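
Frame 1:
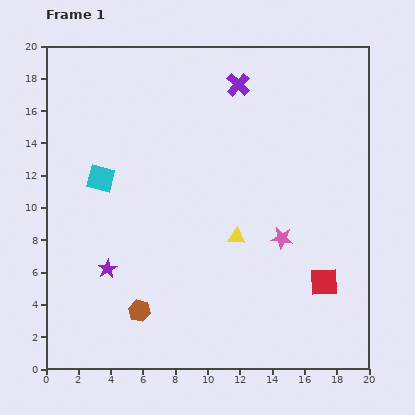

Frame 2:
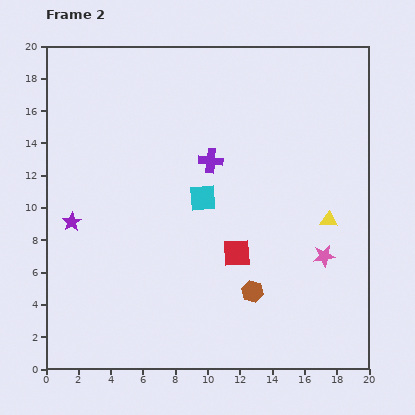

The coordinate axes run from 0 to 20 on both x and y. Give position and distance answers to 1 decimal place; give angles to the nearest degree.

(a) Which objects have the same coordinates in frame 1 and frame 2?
none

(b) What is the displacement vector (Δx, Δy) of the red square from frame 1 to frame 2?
(-5.4, 1.8)

The red square was at (17.2, 5.4) in frame 1 and (11.8, 7.2) in frame 2.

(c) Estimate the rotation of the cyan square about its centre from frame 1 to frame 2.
19° counter-clockwise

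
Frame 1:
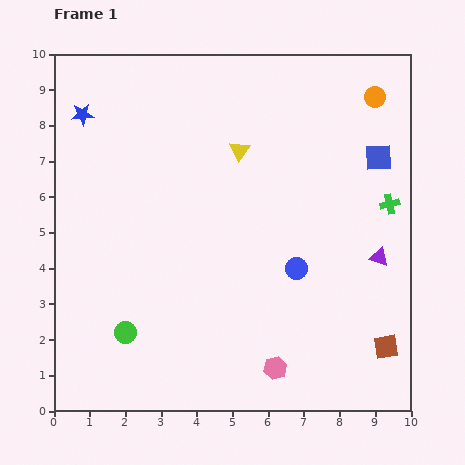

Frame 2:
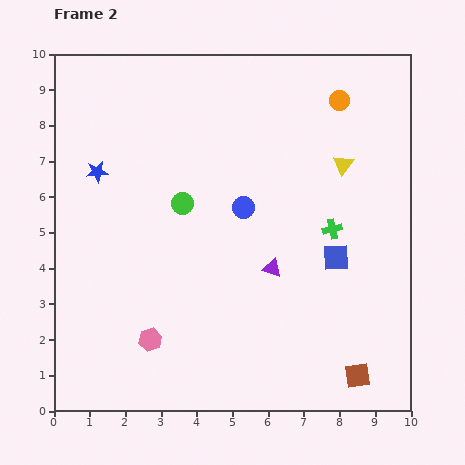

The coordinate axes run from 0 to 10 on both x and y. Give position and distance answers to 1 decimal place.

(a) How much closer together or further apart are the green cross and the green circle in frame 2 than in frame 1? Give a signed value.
-3.9

Distance in frame 1: 8.2. Distance in frame 2: 4.3.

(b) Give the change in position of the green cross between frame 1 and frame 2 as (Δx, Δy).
(-1.6, -0.7)

The green cross was at (9.4, 5.8) in frame 1 and (7.8, 5.1) in frame 2.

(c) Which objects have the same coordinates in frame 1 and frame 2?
none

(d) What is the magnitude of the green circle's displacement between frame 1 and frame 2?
3.9

The green circle moved from (2.0, 2.2) to (3.6, 5.8), a distance of √(1.6² + 3.6²) ≈ 3.9.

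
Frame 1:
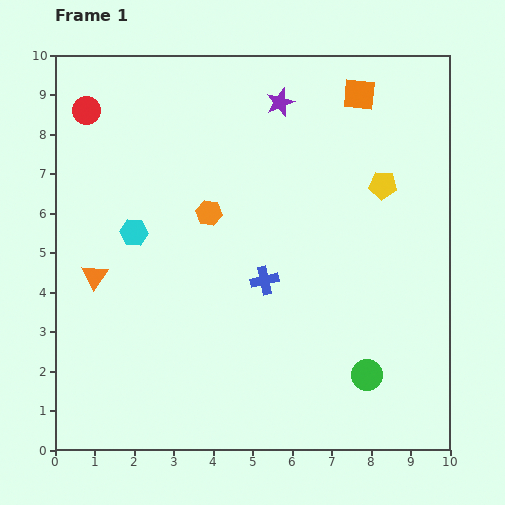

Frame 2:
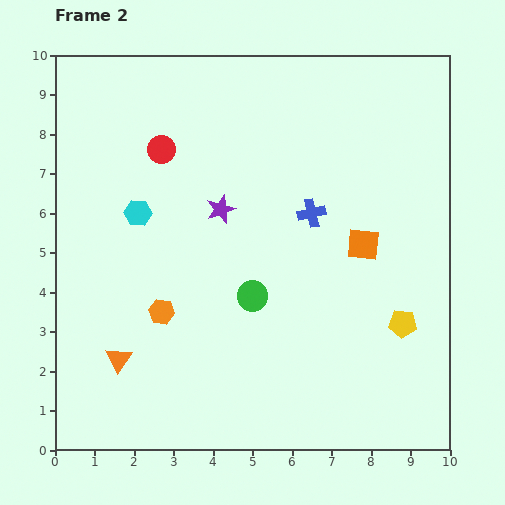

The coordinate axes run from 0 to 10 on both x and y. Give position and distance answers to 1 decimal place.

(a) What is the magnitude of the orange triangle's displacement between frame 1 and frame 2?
2.2

The orange triangle moved from (1.0, 4.4) to (1.6, 2.3), a distance of √(0.6² + 2.1²) ≈ 2.2.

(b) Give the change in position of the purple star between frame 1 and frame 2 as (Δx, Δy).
(-1.5, -2.7)

The purple star was at (5.7, 8.8) in frame 1 and (4.2, 6.1) in frame 2.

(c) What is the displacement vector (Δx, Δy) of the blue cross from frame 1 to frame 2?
(1.2, 1.7)

The blue cross was at (5.3, 4.3) in frame 1 and (6.5, 6.0) in frame 2.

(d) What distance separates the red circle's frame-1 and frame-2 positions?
2.1

The red circle moved from (0.8, 8.6) to (2.7, 7.6), a distance of √(1.9² + 1.0²) ≈ 2.1.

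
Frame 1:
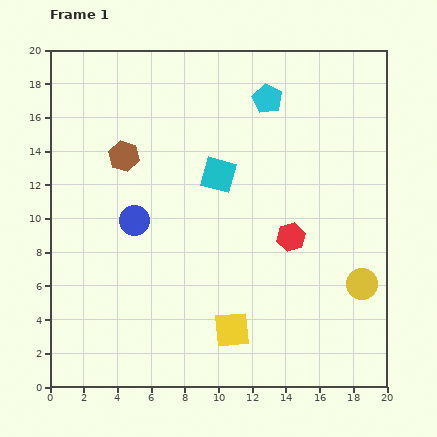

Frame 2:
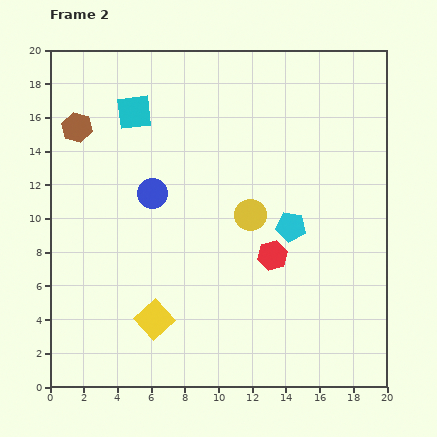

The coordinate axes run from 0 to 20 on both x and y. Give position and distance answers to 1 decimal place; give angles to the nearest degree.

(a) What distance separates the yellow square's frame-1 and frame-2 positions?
4.6

The yellow square moved from (10.8, 3.4) to (6.2, 4.0), a distance of √(4.6² + 0.6²) ≈ 4.6.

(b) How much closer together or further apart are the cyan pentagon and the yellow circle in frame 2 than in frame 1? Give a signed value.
-9.8

Distance in frame 1: 12.3. Distance in frame 2: 2.5.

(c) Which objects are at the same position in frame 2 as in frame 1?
none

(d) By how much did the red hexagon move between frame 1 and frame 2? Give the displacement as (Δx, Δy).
(-1.1, -1.1)

The red hexagon was at (14.3, 8.9) in frame 1 and (13.2, 7.8) in frame 2.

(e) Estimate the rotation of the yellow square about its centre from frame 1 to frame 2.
36° counter-clockwise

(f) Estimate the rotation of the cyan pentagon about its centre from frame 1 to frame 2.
20° counter-clockwise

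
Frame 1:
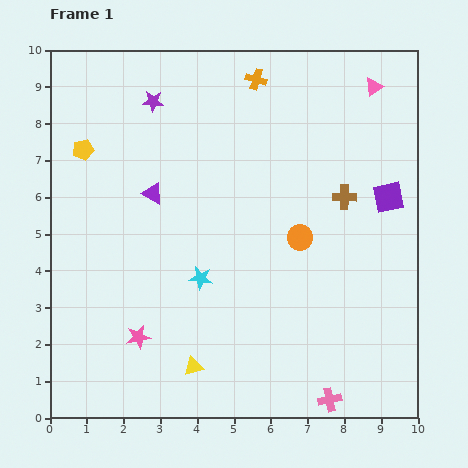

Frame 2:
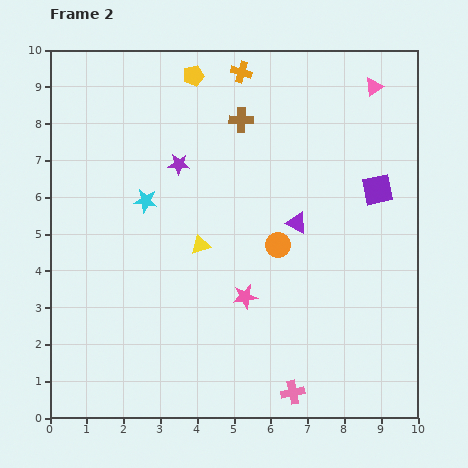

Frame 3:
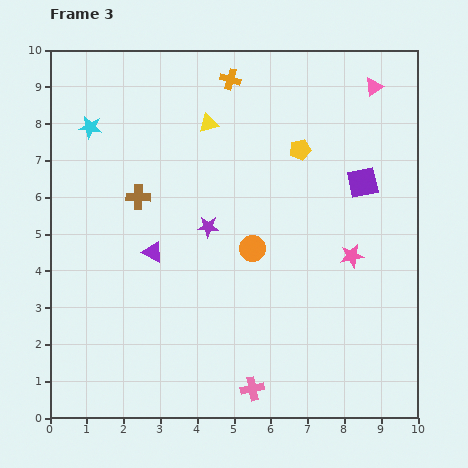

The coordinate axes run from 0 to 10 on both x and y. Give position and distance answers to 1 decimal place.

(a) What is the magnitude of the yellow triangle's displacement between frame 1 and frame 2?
3.3

The yellow triangle moved from (3.9, 1.4) to (4.1, 4.7), a distance of √(0.2² + 3.3²) ≈ 3.3.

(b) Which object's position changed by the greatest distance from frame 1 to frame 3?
the yellow triangle

(moved 6.6; next 6.2)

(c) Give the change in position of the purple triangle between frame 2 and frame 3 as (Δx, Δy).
(-3.9, -0.8)

The purple triangle was at (6.7, 5.3) in frame 2 and (2.8, 4.5) in frame 3.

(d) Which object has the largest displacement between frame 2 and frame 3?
the purple triangle

(moved 4.0; next 3.5)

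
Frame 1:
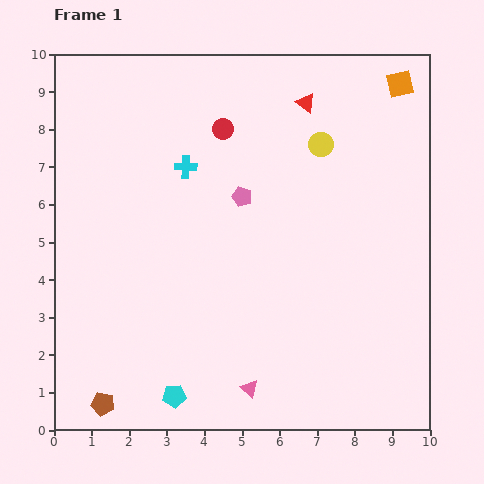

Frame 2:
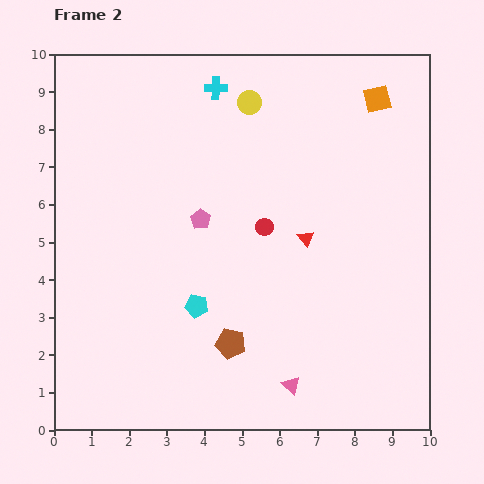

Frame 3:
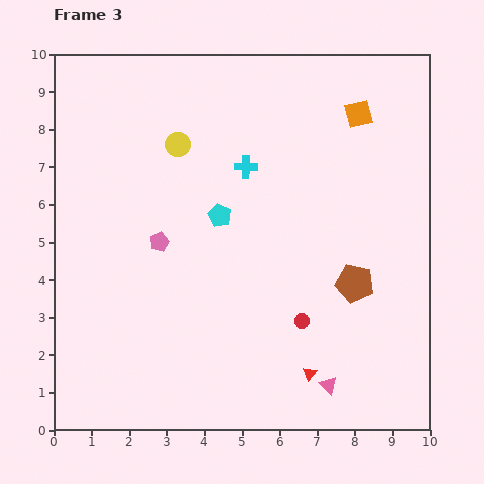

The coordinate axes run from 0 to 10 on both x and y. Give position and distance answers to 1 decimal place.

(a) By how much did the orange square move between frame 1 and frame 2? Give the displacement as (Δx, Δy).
(-0.6, -0.4)

The orange square was at (9.2, 9.2) in frame 1 and (8.6, 8.8) in frame 2.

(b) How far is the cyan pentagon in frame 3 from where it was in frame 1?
4.9

The cyan pentagon moved from (3.2, 0.9) to (4.4, 5.7), a distance of √(1.2² + 4.8²) ≈ 4.9.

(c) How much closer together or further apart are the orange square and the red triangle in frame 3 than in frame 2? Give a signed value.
+2.8

Distance in frame 2: 4.2. Distance in frame 3: 7.0.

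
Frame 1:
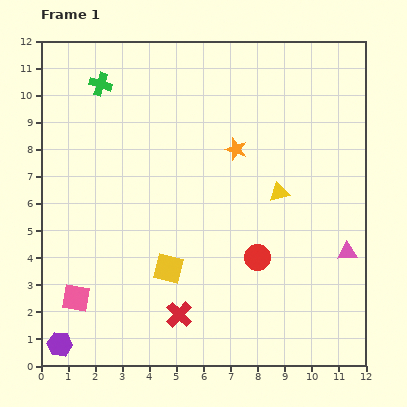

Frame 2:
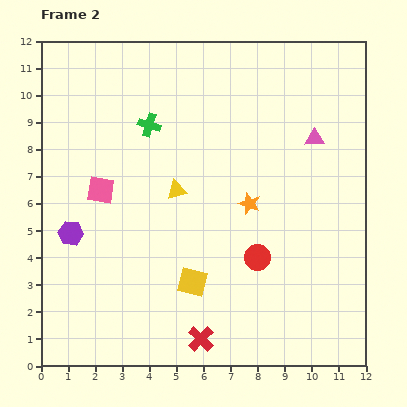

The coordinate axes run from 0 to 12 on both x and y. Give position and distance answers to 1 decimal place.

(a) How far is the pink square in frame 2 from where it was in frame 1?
4.1

The pink square moved from (1.3, 2.5) to (2.2, 6.5), a distance of √(0.9² + 4.0²) ≈ 4.1.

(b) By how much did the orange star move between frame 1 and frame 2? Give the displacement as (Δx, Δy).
(0.5, -2.0)

The orange star was at (7.2, 8.0) in frame 1 and (7.7, 6.0) in frame 2.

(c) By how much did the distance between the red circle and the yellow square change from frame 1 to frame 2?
-0.7

Distance in frame 1: 3.3. Distance in frame 2: 2.6.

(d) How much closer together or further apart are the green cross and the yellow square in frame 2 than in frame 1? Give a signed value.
-1.2

Distance in frame 1: 7.2. Distance in frame 2: 6.0.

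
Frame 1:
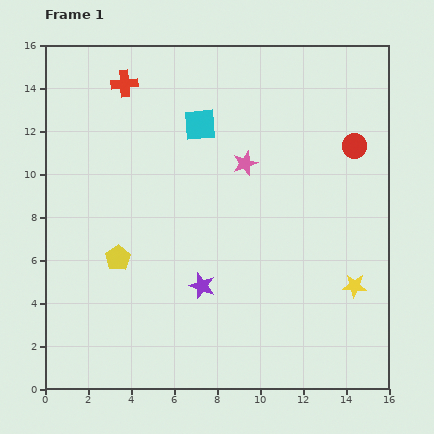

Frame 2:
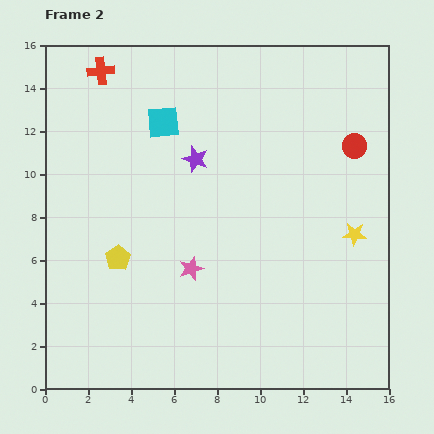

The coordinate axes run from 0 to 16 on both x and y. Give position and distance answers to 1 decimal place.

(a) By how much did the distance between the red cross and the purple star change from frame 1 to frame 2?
-4.1

Distance in frame 1: 10.1. Distance in frame 2: 6.0.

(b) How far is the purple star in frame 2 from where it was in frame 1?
5.9

The purple star moved from (7.3, 4.8) to (7.0, 10.7), a distance of √(0.3² + 5.9²) ≈ 5.9.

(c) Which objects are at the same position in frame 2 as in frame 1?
the red circle, the yellow pentagon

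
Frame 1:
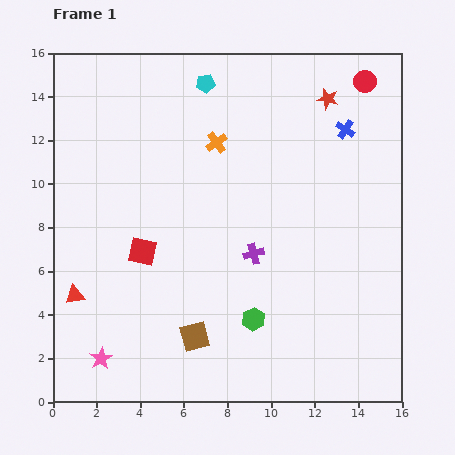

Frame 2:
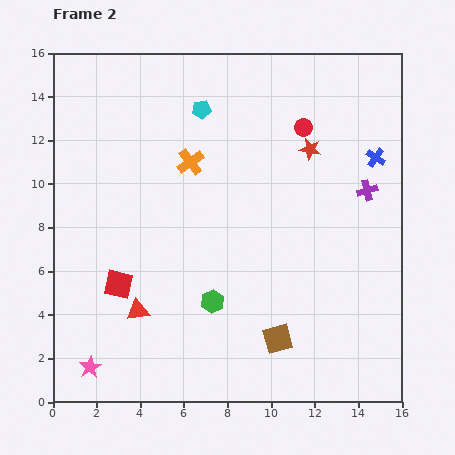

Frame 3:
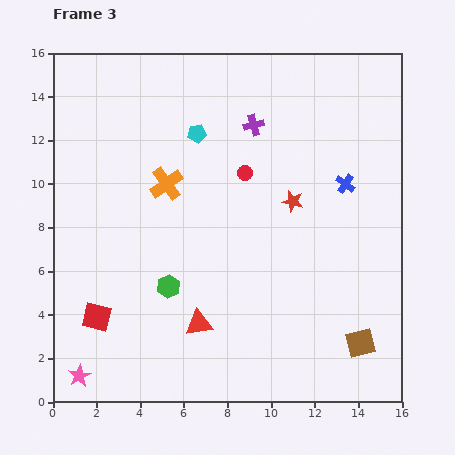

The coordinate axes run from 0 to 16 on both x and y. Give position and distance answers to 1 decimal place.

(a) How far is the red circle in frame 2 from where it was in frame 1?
3.5

The red circle moved from (14.3, 14.7) to (11.5, 12.6), a distance of √(2.8² + 2.1²) ≈ 3.5.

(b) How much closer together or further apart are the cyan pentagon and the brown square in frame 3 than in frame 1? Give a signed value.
+0.6

Distance in frame 1: 11.6. Distance in frame 3: 12.2.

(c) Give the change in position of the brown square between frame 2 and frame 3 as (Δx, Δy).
(3.8, -0.2)

The brown square was at (10.3, 2.9) in frame 2 and (14.1, 2.7) in frame 3.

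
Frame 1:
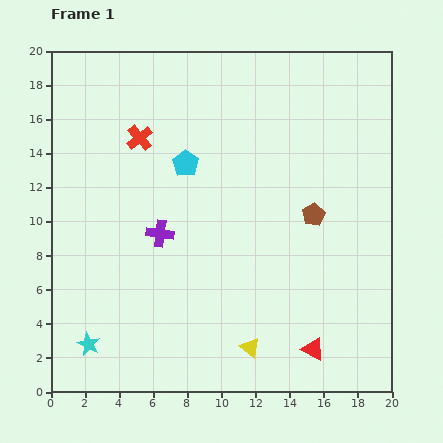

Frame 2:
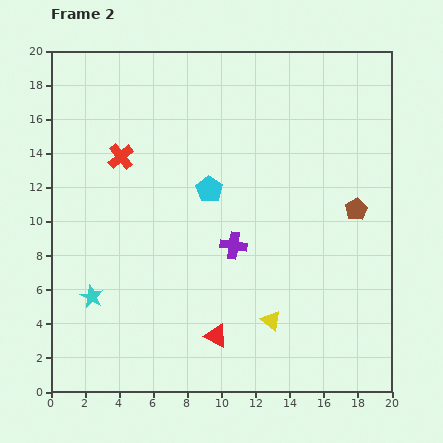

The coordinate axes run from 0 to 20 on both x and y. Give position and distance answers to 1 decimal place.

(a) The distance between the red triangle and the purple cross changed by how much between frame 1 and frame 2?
-5.9

Distance in frame 1: 11.3. Distance in frame 2: 5.4.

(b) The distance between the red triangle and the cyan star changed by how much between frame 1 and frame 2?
-5.5

Distance in frame 1: 13.2. Distance in frame 2: 7.7.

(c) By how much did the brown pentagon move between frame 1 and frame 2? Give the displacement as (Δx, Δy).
(2.5, 0.3)

The brown pentagon was at (15.4, 10.4) in frame 1 and (17.9, 10.7) in frame 2.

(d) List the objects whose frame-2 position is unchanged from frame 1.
none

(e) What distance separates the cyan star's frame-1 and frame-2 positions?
2.8

The cyan star moved from (2.2, 2.8) to (2.4, 5.6), a distance of √(0.2² + 2.8²) ≈ 2.8.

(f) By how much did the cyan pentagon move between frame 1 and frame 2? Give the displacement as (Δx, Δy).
(1.4, -1.5)

The cyan pentagon was at (7.9, 13.4) in frame 1 and (9.3, 11.9) in frame 2.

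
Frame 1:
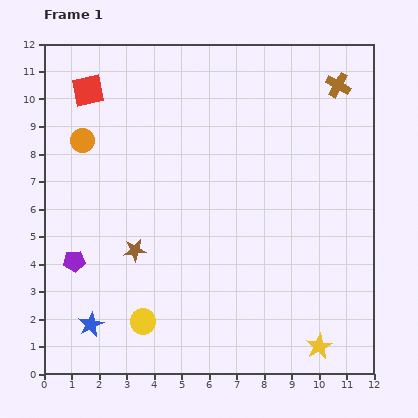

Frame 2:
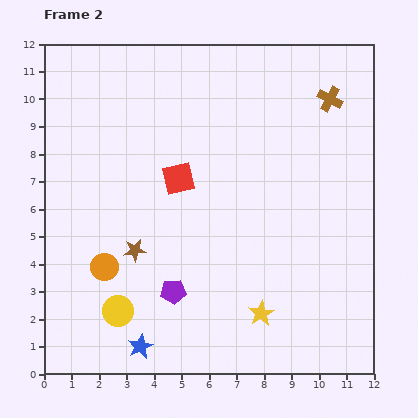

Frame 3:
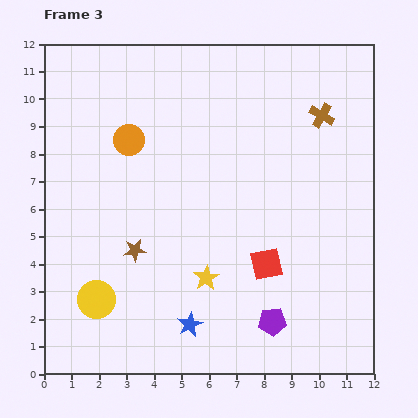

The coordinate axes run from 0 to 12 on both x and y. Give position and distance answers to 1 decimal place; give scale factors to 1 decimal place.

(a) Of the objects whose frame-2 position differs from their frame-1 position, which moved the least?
the brown cross

(moved 0.6)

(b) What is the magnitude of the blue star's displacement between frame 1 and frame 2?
2.0

The blue star moved from (1.7, 1.8) to (3.5, 1.0), a distance of √(1.8² + 0.8²) ≈ 2.0.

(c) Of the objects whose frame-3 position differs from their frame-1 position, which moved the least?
the brown cross

(moved 1.3)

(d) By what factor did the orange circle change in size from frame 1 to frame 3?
1.3×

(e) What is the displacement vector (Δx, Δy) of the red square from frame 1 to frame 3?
(6.5, -6.3)

The red square was at (1.6, 10.3) in frame 1 and (8.1, 4.0) in frame 3.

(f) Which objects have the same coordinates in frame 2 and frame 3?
the brown star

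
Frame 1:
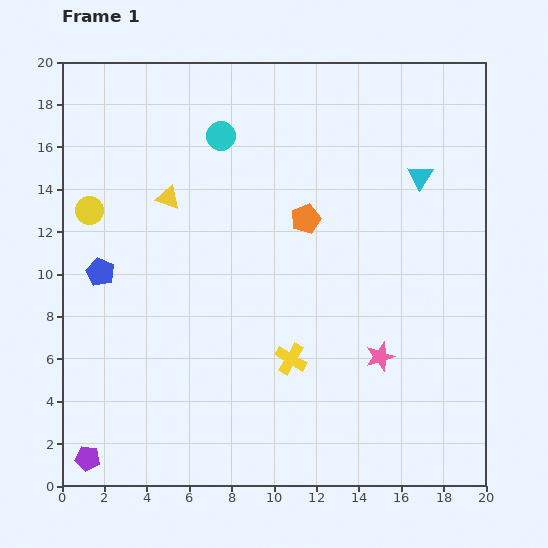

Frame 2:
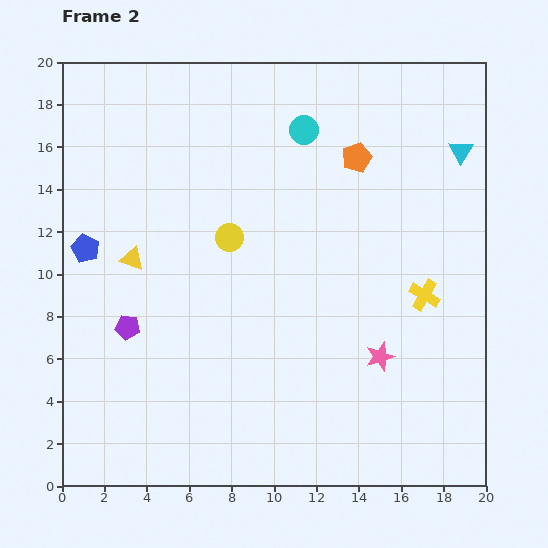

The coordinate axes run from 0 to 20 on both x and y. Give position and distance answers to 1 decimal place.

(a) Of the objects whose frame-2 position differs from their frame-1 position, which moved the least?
the blue pentagon

(moved 1.3)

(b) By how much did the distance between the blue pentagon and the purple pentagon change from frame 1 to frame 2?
-4.6

Distance in frame 1: 8.8. Distance in frame 2: 4.2.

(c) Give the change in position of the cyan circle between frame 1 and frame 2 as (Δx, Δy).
(3.9, 0.3)

The cyan circle was at (7.5, 16.5) in frame 1 and (11.4, 16.8) in frame 2.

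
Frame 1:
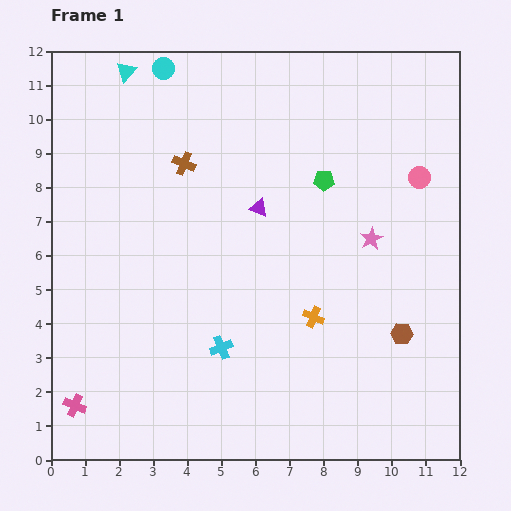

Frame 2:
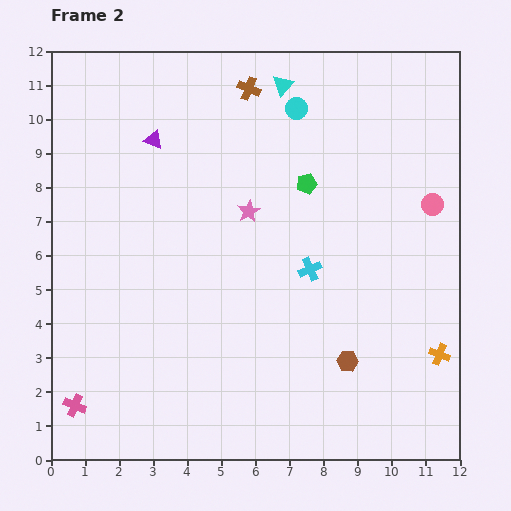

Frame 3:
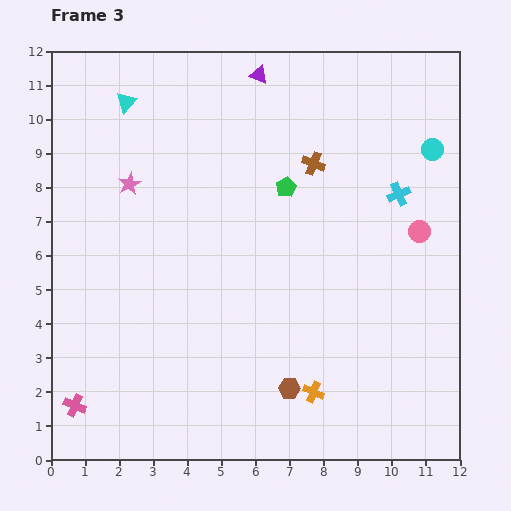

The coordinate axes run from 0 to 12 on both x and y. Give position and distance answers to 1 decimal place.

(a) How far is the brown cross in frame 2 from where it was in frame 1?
2.9

The brown cross moved from (3.9, 8.7) to (5.8, 10.9), a distance of √(1.9² + 2.2²) ≈ 2.9.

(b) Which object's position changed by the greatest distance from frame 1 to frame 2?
the cyan triangle

(moved 4.6; next 4.1)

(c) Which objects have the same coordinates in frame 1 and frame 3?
the pink cross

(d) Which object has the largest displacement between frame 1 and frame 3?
the cyan circle

(moved 8.3; next 7.3)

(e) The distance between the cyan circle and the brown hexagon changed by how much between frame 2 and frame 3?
+0.6

Distance in frame 2: 7.6. Distance in frame 3: 8.2.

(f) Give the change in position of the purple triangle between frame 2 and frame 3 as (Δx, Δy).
(3.1, 1.9)

The purple triangle was at (3.0, 9.4) in frame 2 and (6.1, 11.3) in frame 3.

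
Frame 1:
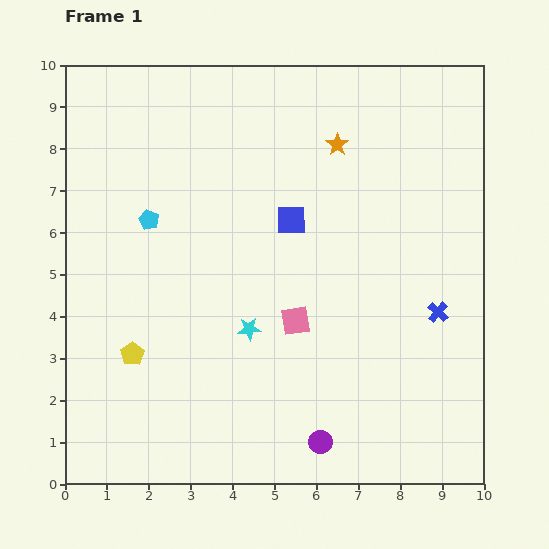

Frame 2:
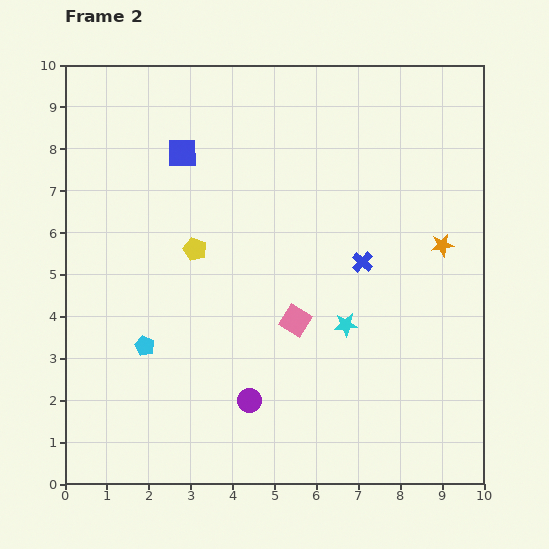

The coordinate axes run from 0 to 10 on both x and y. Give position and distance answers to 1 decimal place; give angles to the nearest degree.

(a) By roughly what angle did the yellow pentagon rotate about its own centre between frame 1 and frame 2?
16° counter-clockwise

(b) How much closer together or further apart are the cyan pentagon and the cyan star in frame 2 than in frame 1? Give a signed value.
+1.3

Distance in frame 1: 3.5. Distance in frame 2: 4.8.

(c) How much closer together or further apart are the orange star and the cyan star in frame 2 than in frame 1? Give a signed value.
-1.9

Distance in frame 1: 4.9. Distance in frame 2: 3.0.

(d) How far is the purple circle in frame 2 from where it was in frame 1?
2.0

The purple circle moved from (6.1, 1.0) to (4.4, 2.0), a distance of √(1.7² + 1.0²) ≈ 2.0.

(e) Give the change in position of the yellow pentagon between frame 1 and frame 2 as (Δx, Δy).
(1.5, 2.5)

The yellow pentagon was at (1.6, 3.1) in frame 1 and (3.1, 5.6) in frame 2.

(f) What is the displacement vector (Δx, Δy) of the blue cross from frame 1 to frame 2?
(-1.8, 1.2)

The blue cross was at (8.9, 4.1) in frame 1 and (7.1, 5.3) in frame 2.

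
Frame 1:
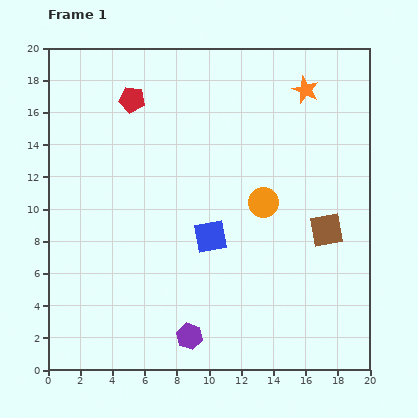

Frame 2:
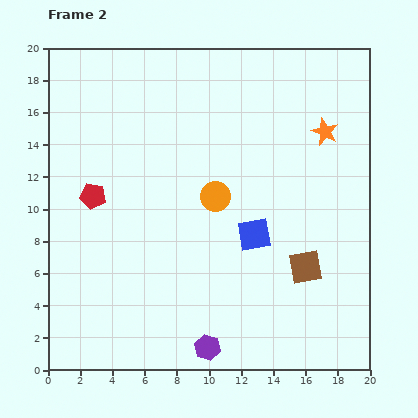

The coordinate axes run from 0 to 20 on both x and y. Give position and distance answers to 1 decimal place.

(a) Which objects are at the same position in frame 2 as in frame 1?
none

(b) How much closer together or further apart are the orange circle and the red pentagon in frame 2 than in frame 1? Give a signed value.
-2.8

Distance in frame 1: 10.4. Distance in frame 2: 7.6.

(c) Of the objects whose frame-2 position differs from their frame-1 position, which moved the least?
the purple hexagon

(moved 1.3)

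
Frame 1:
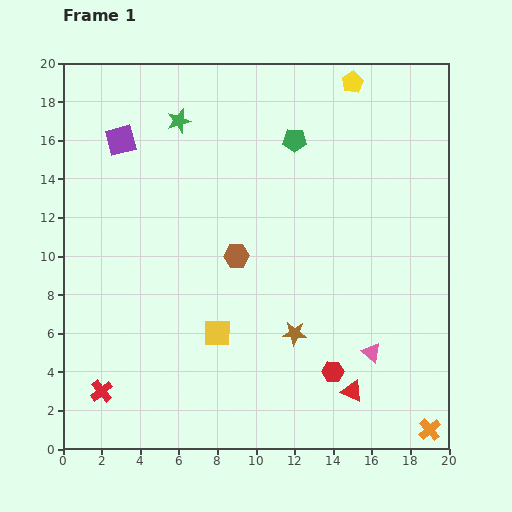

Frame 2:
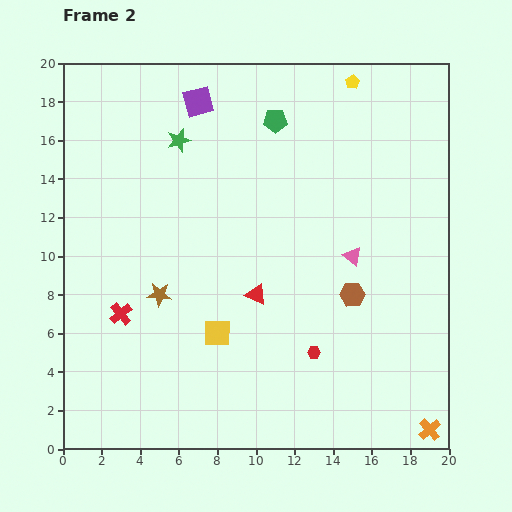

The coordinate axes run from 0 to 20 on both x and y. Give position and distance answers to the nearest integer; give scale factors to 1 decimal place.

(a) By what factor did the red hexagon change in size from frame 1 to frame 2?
0.6×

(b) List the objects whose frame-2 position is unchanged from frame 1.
the yellow square, the yellow pentagon, the orange cross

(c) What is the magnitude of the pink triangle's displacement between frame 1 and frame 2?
5

The pink triangle moved from (16, 5) to (15, 10), a distance of √(1² + 5²) ≈ 5.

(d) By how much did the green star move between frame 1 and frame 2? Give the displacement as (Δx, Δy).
(0, -1)

The green star was at (6, 17) in frame 1 and (6, 16) in frame 2.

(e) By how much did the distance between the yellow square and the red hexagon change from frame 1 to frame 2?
-1

Distance in frame 1: 6. Distance in frame 2: 5.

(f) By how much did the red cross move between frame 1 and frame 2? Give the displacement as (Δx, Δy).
(1, 4)

The red cross was at (2, 3) in frame 1 and (3, 7) in frame 2.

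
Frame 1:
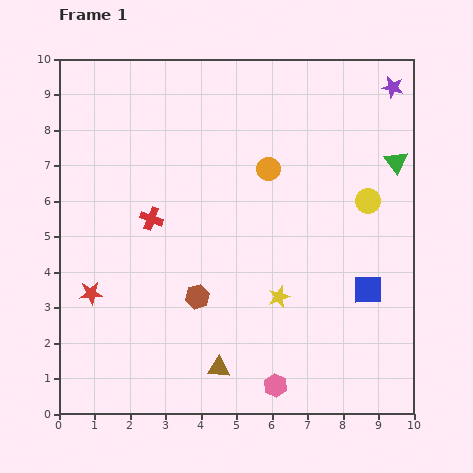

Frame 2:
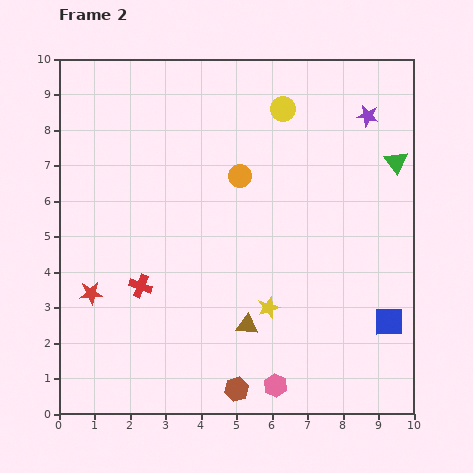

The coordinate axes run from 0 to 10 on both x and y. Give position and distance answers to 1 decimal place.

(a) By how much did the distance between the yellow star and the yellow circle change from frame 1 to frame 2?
+1.9

Distance in frame 1: 3.7. Distance in frame 2: 5.6.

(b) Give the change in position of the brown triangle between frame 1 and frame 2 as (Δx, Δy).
(0.8, 1.2)

The brown triangle was at (4.5, 1.3) in frame 1 and (5.3, 2.5) in frame 2.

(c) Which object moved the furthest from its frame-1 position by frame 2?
the yellow circle

(moved 3.5; next 2.8)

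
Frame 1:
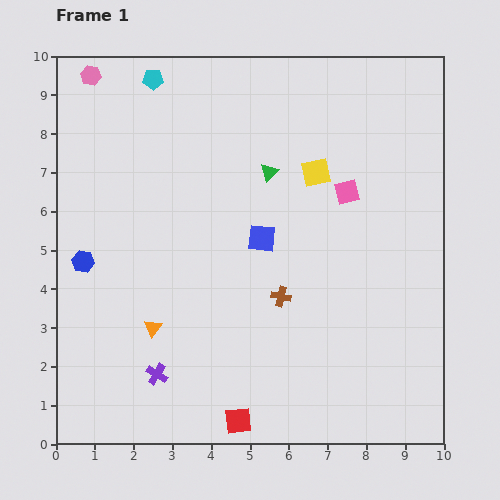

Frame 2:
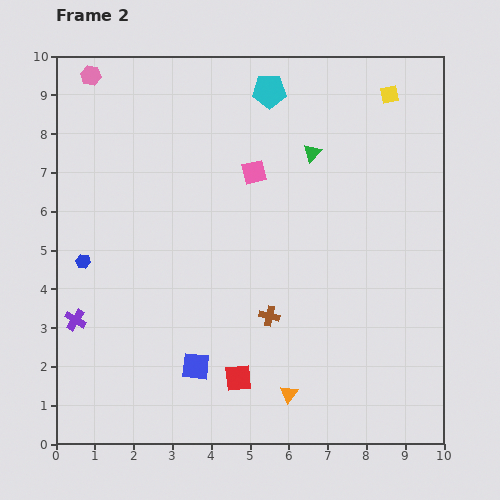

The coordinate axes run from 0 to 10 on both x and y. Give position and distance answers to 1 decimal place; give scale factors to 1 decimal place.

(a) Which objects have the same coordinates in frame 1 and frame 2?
the blue hexagon, the pink hexagon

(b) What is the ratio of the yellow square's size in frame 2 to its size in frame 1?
0.6×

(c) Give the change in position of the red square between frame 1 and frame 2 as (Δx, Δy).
(0.0, 1.1)

The red square was at (4.7, 0.6) in frame 1 and (4.7, 1.7) in frame 2.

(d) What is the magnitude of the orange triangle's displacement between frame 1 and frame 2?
3.9

The orange triangle moved from (2.5, 3.0) to (6.0, 1.3), a distance of √(3.5² + 1.7²) ≈ 3.9.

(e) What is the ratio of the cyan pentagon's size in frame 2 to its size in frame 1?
1.6×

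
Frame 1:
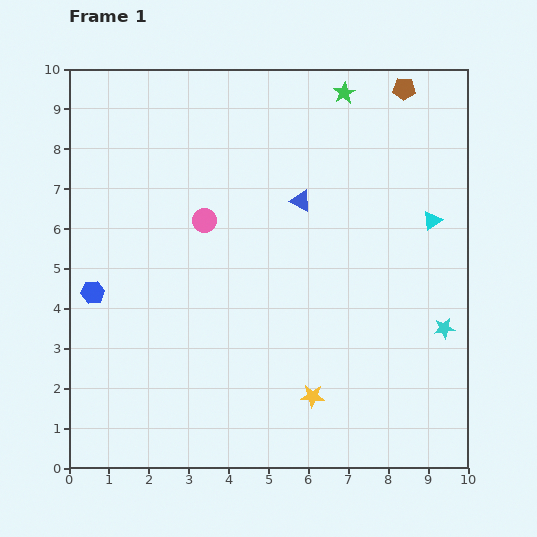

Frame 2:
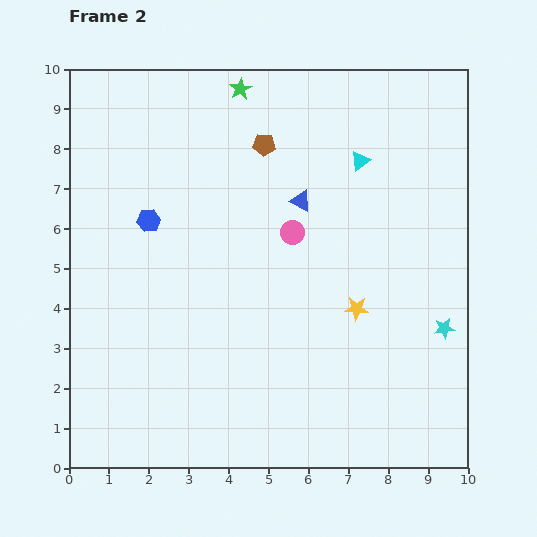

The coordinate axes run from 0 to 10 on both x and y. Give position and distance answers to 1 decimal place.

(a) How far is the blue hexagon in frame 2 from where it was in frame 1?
2.3

The blue hexagon moved from (0.6, 4.4) to (2.0, 6.2), a distance of √(1.4² + 1.8²) ≈ 2.3.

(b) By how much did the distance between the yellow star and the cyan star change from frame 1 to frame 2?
-1.4

Distance in frame 1: 3.7. Distance in frame 2: 2.3.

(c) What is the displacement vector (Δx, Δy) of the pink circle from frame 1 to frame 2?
(2.2, -0.3)

The pink circle was at (3.4, 6.2) in frame 1 and (5.6, 5.9) in frame 2.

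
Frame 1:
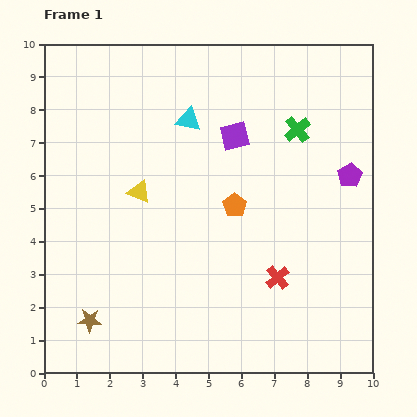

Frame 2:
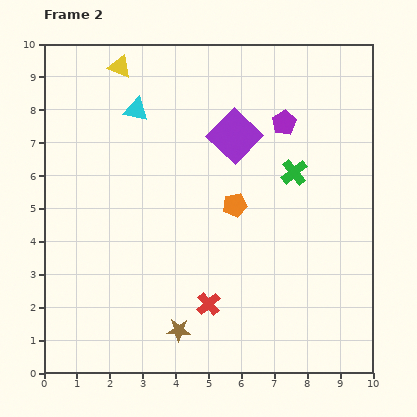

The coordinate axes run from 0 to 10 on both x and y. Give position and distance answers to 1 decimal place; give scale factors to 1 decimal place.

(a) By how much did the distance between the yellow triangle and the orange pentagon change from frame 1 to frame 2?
+2.6

Distance in frame 1: 2.9. Distance in frame 2: 5.5.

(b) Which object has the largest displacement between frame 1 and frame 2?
the yellow triangle

(moved 3.8; next 2.7)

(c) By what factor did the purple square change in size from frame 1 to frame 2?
1.7×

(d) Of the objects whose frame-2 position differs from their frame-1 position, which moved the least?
the green cross

(moved 1.3)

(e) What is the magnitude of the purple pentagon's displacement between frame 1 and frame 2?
2.6

The purple pentagon moved from (9.3, 6.0) to (7.3, 7.6), a distance of √(2.0² + 1.6²) ≈ 2.6.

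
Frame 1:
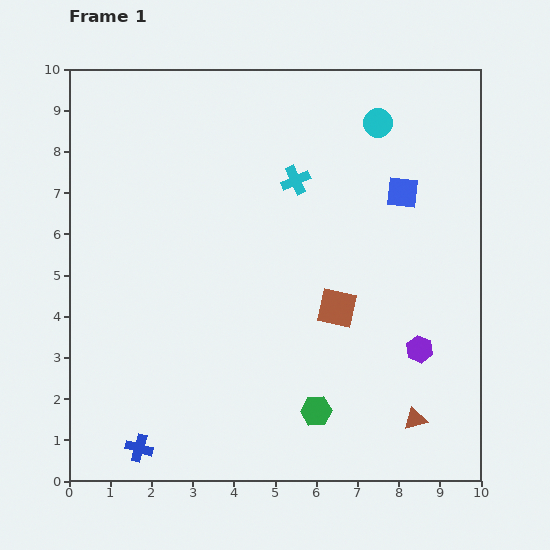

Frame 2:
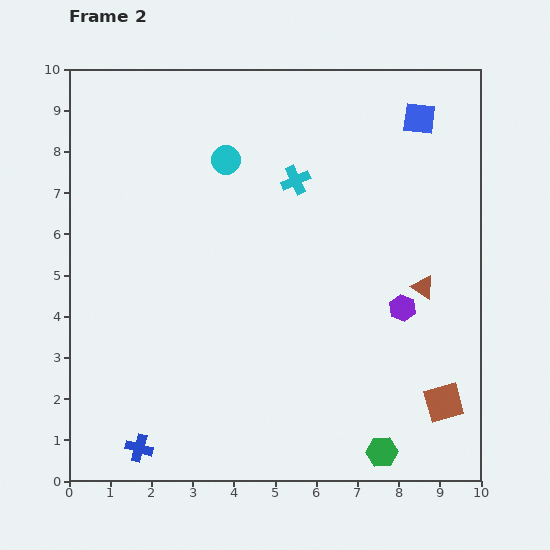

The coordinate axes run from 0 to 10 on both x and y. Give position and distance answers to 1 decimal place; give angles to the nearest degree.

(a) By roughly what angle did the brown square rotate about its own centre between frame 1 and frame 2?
28° counter-clockwise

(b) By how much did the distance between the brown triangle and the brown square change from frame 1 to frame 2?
-0.5

Distance in frame 1: 3.3. Distance in frame 2: 2.8.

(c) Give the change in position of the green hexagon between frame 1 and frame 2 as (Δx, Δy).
(1.6, -1.0)

The green hexagon was at (6.0, 1.7) in frame 1 and (7.6, 0.7) in frame 2.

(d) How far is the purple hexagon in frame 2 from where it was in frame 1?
1.1

The purple hexagon moved from (8.5, 3.2) to (8.1, 4.2), a distance of √(0.4² + 1.0²) ≈ 1.1.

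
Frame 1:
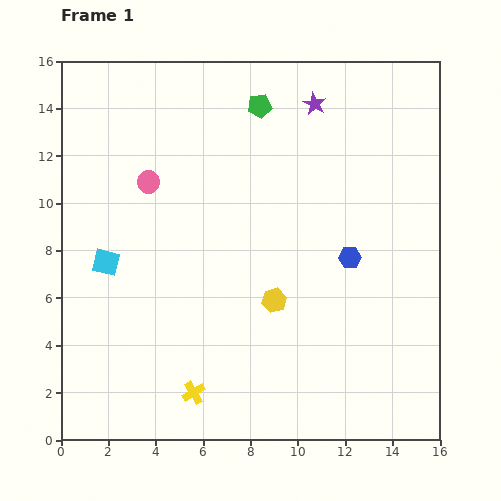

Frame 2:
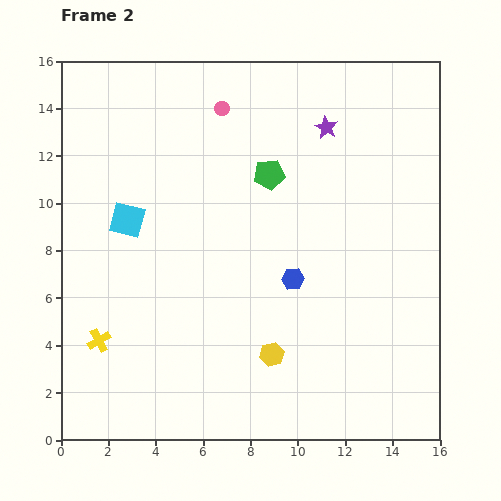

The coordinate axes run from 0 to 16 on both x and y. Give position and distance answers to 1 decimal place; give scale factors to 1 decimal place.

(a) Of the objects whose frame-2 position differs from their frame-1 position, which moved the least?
the purple star

(moved 1.1)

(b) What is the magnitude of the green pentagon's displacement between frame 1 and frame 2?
2.9

The green pentagon moved from (8.4, 14.1) to (8.8, 11.2), a distance of √(0.4² + 2.9²) ≈ 2.9.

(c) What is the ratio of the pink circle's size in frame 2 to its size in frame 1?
0.6×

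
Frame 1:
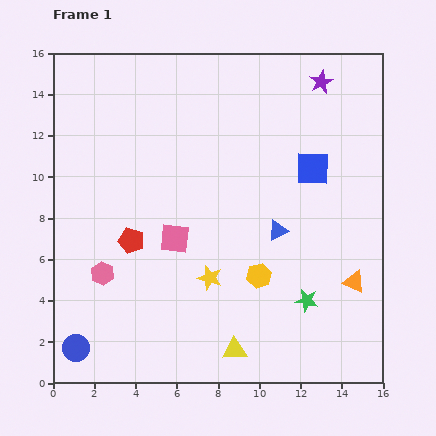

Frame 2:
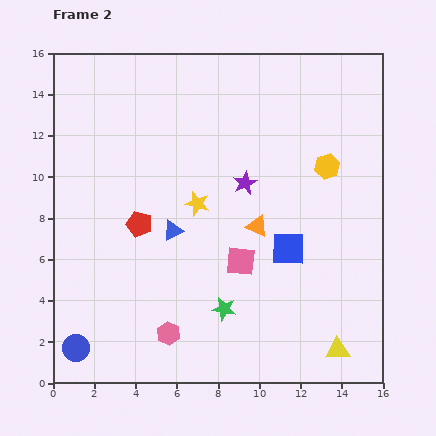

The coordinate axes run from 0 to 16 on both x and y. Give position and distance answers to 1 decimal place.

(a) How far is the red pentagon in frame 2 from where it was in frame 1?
0.9

The red pentagon moved from (3.8, 6.9) to (4.2, 7.7), a distance of √(0.4² + 0.8²) ≈ 0.9.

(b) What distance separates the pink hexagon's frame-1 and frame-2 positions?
4.3

The pink hexagon moved from (2.4, 5.3) to (5.6, 2.4), a distance of √(3.2² + 2.9²) ≈ 4.3.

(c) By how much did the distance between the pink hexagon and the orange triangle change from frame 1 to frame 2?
-5.5

Distance in frame 1: 12.2. Distance in frame 2: 6.7.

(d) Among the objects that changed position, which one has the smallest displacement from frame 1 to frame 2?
the red pentagon

(moved 0.9)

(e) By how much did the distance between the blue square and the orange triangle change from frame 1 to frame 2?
-4.0

Distance in frame 1: 5.9. Distance in frame 2: 1.9.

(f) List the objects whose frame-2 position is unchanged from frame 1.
the blue circle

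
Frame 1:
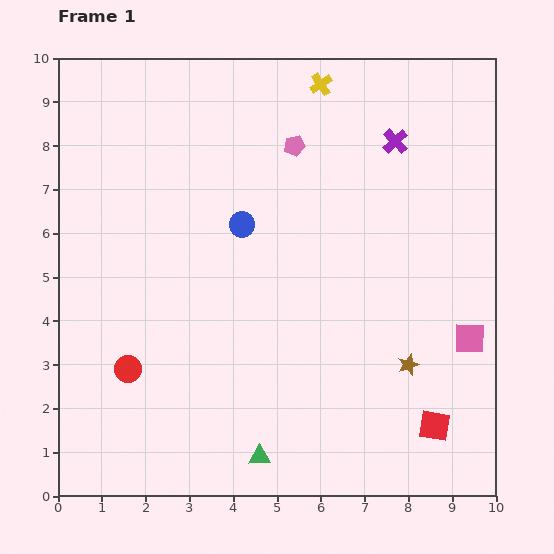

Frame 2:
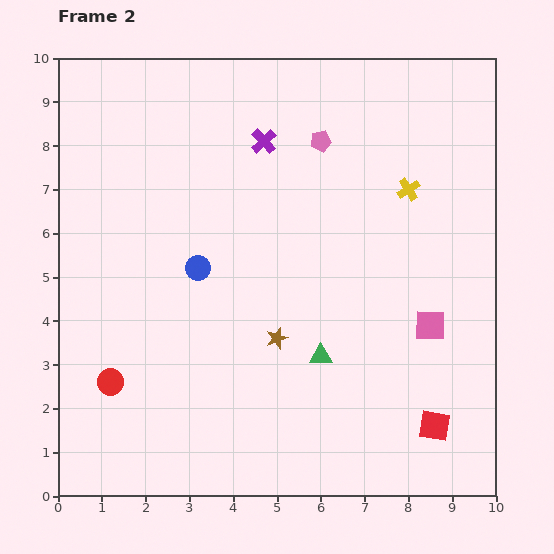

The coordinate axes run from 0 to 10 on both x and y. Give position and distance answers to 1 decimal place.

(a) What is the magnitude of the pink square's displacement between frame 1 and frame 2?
0.9

The pink square moved from (9.4, 3.6) to (8.5, 3.9), a distance of √(0.9² + 0.3²) ≈ 0.9.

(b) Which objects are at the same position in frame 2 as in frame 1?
the red square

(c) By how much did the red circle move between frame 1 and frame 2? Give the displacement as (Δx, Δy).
(-0.4, -0.3)

The red circle was at (1.6, 2.9) in frame 1 and (1.2, 2.6) in frame 2.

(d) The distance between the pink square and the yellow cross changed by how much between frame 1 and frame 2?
-3.6

Distance in frame 1: 6.7. Distance in frame 2: 3.1.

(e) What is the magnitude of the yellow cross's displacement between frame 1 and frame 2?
3.1

The yellow cross moved from (6.0, 9.4) to (8.0, 7.0), a distance of √(2.0² + 2.4²) ≈ 3.1.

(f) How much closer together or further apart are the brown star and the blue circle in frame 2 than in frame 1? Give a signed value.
-2.6

Distance in frame 1: 5.0. Distance in frame 2: 2.4.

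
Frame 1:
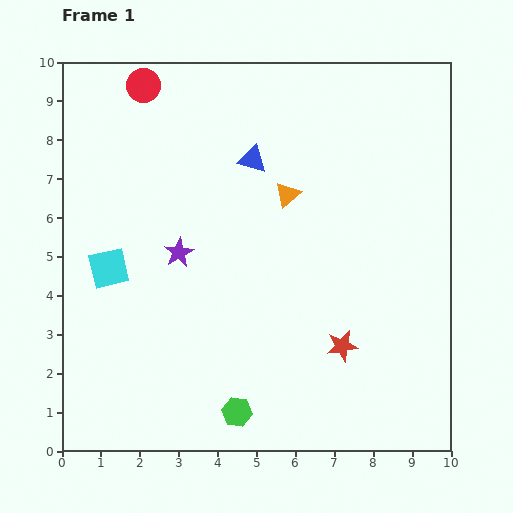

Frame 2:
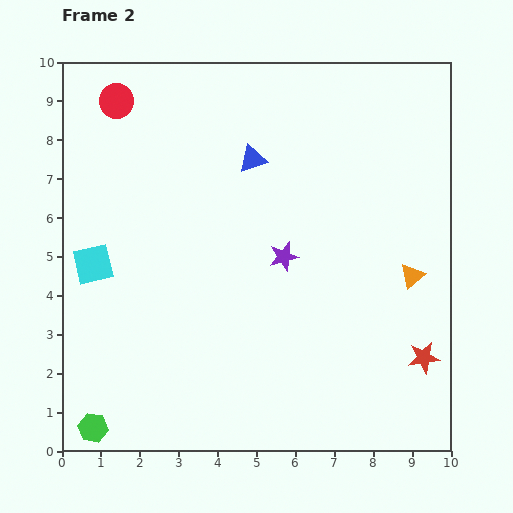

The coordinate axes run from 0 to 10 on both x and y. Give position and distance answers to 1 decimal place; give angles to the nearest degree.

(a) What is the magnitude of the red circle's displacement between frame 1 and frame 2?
0.8

The red circle moved from (2.1, 9.4) to (1.4, 9.0), a distance of √(0.7² + 0.4²) ≈ 0.8.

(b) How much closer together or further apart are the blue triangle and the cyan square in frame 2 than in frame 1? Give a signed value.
+0.3

Distance in frame 1: 4.6. Distance in frame 2: 4.9.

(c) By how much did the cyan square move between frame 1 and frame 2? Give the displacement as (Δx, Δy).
(-0.4, 0.1)

The cyan square was at (1.2, 4.7) in frame 1 and (0.8, 4.8) in frame 2.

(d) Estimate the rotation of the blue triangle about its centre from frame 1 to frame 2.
34° counter-clockwise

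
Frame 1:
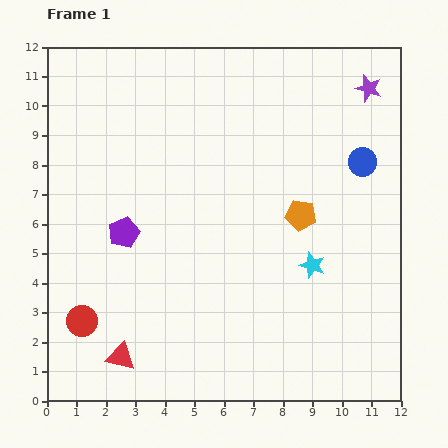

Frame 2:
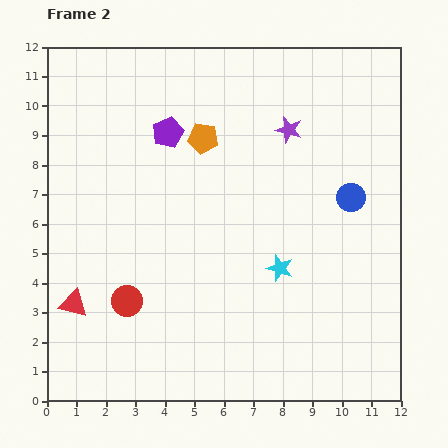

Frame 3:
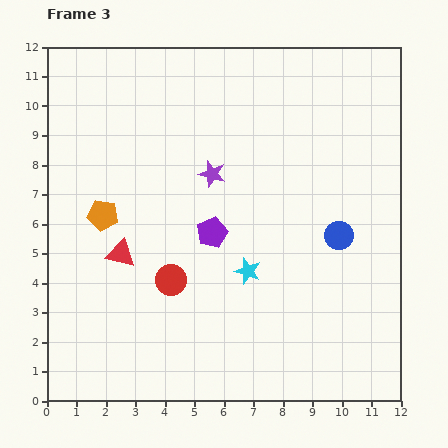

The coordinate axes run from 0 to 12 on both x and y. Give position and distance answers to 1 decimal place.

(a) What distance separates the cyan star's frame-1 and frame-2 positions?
1.1

The cyan star moved from (9.0, 4.6) to (7.9, 4.5), a distance of √(1.1² + 0.1²) ≈ 1.1.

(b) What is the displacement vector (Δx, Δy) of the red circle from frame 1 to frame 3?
(3.0, 1.4)

The red circle was at (1.2, 2.7) in frame 1 and (4.2, 4.1) in frame 3.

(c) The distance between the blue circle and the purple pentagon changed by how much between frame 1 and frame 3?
-4.1

Distance in frame 1: 8.4. Distance in frame 3: 4.3.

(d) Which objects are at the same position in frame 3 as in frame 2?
none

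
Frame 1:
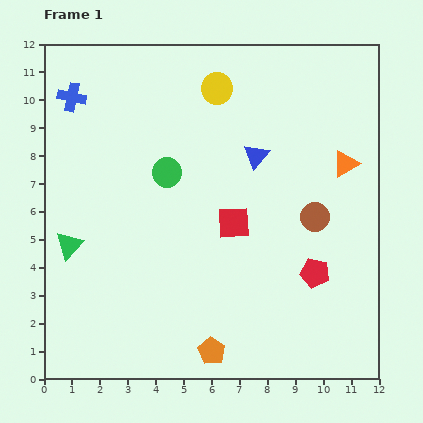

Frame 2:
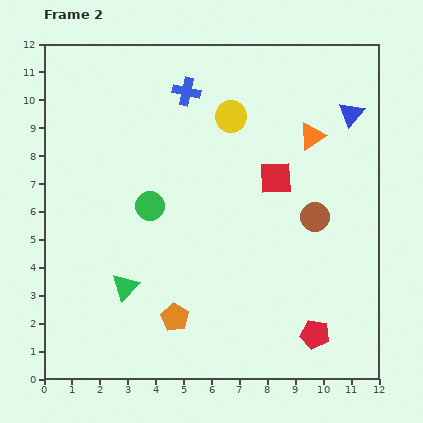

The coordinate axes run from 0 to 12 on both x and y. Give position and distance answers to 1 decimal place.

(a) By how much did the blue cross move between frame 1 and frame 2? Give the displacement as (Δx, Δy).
(4.1, 0.2)

The blue cross was at (1.0, 10.1) in frame 1 and (5.1, 10.3) in frame 2.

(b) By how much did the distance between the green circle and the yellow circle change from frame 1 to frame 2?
+0.8

Distance in frame 1: 3.5. Distance in frame 2: 4.3.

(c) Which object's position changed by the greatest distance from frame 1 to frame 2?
the blue cross

(moved 4.1; next 3.7)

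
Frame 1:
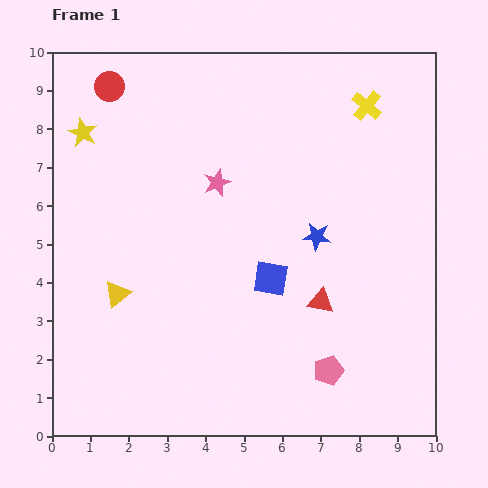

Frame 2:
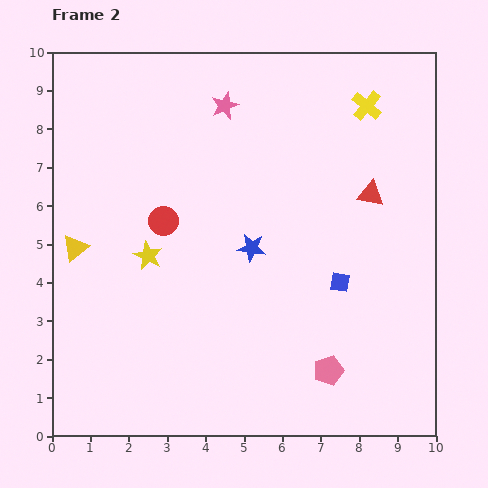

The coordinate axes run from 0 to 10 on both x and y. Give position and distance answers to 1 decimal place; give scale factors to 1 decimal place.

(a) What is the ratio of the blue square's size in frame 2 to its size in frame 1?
0.6×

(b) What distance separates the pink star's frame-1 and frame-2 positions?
2.0

The pink star moved from (4.3, 6.6) to (4.5, 8.6), a distance of √(0.2² + 2.0²) ≈ 2.0.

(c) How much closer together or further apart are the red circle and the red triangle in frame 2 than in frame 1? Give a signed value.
-2.4

Distance in frame 1: 7.8. Distance in frame 2: 5.4.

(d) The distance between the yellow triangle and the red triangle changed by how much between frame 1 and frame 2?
+2.5

Distance in frame 1: 5.3. Distance in frame 2: 7.8.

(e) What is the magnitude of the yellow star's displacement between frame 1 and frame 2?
3.6

The yellow star moved from (0.8, 7.9) to (2.5, 4.7), a distance of √(1.7² + 3.2²) ≈ 3.6.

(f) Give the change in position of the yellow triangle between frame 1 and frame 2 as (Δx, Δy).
(-1.1, 1.2)

The yellow triangle was at (1.7, 3.7) in frame 1 and (0.6, 4.9) in frame 2.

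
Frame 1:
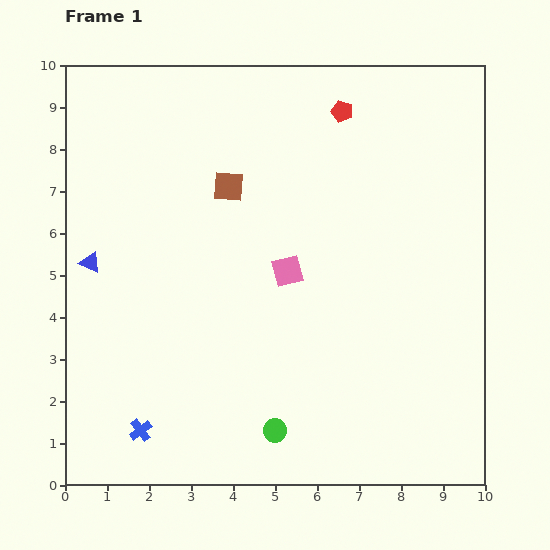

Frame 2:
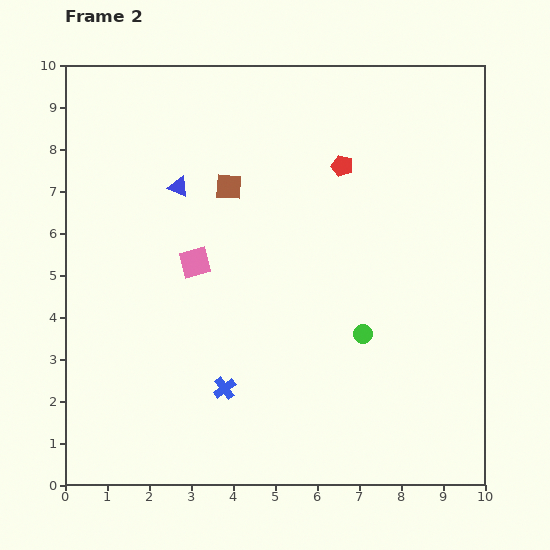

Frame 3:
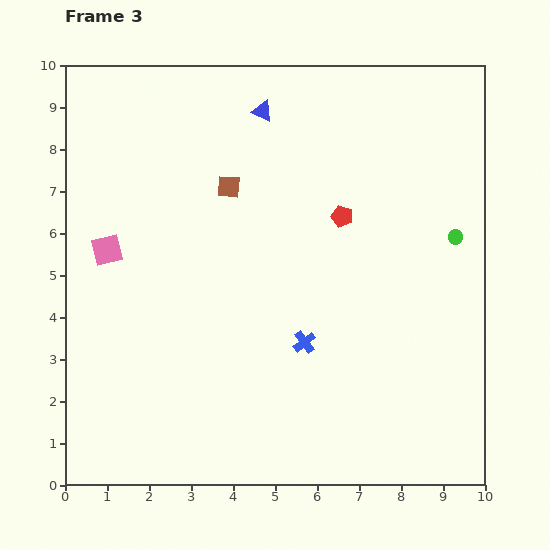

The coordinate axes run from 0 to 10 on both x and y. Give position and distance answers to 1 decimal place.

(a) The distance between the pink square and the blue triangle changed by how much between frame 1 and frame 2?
-2.9

Distance in frame 1: 4.7. Distance in frame 2: 1.8.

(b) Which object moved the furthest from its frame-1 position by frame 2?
the green circle

(moved 3.1; next 2.8)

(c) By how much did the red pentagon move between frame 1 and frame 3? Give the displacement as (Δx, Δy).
(0.0, -2.5)

The red pentagon was at (6.6, 8.9) in frame 1 and (6.6, 6.4) in frame 3.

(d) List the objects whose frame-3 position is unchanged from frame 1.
the brown square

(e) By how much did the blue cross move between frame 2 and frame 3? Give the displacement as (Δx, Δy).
(1.9, 1.1)

The blue cross was at (3.8, 2.3) in frame 2 and (5.7, 3.4) in frame 3.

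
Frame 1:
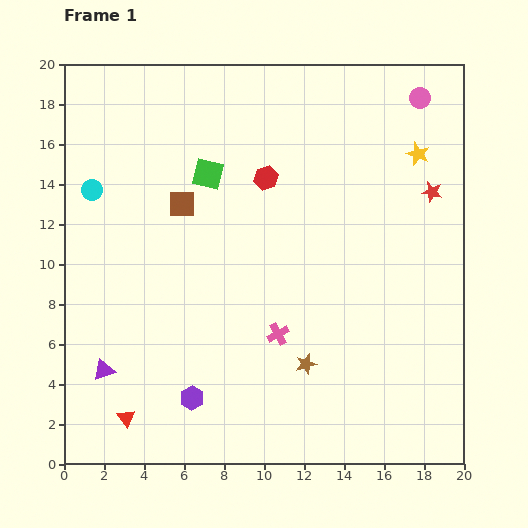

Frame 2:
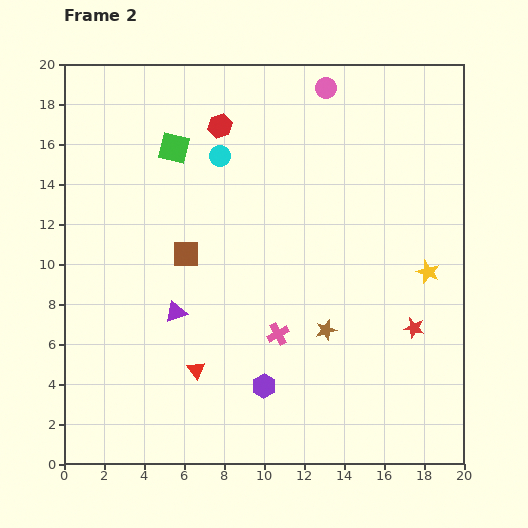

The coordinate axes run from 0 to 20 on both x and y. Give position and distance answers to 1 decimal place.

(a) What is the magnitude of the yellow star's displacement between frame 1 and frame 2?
5.9

The yellow star moved from (17.7, 15.5) to (18.2, 9.6), a distance of √(0.5² + 5.9²) ≈ 5.9.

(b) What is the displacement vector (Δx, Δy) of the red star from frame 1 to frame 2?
(-0.9, -6.8)

The red star was at (18.4, 13.6) in frame 1 and (17.5, 6.8) in frame 2.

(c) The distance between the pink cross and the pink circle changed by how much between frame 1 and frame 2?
-1.3

Distance in frame 1: 13.8. Distance in frame 2: 12.5.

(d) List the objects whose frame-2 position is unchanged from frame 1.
the pink cross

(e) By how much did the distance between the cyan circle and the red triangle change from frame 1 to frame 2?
-0.7

Distance in frame 1: 11.5. Distance in frame 2: 10.8.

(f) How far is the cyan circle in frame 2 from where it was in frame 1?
6.6

The cyan circle moved from (1.4, 13.7) to (7.8, 15.4), a distance of √(6.4² + 1.7²) ≈ 6.6.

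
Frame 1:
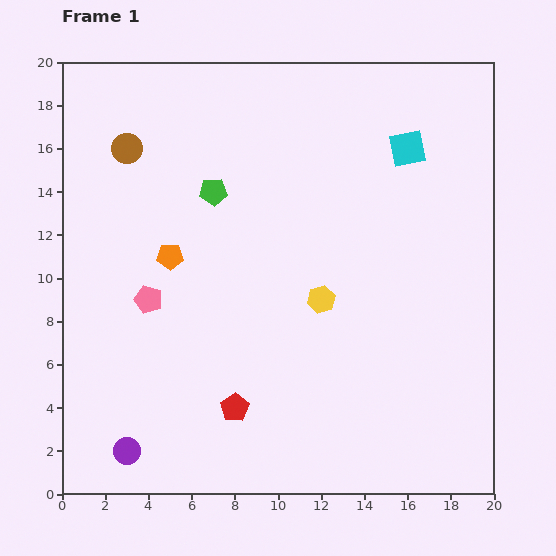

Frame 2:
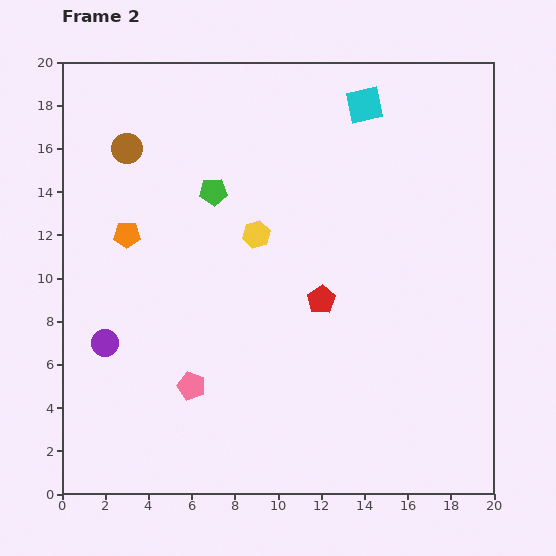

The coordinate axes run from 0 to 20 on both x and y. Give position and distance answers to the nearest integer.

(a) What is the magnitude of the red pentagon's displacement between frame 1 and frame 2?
6

The red pentagon moved from (8, 4) to (12, 9), a distance of √(4² + 5²) ≈ 6.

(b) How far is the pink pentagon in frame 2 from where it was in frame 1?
4

The pink pentagon moved from (4, 9) to (6, 5), a distance of √(2² + 4²) ≈ 4.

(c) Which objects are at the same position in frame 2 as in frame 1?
the green pentagon, the brown circle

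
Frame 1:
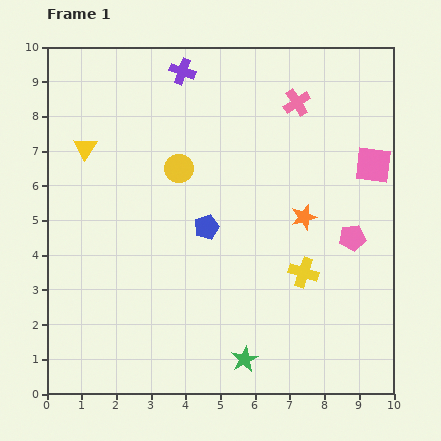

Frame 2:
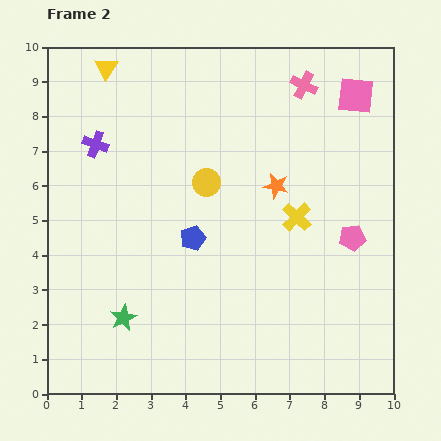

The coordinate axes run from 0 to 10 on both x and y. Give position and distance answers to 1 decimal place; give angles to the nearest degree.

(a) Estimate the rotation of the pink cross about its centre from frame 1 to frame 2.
32° counter-clockwise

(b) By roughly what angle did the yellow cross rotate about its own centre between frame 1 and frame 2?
26° clockwise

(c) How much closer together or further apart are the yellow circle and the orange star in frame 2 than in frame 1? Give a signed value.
-1.9

Distance in frame 1: 3.9. Distance in frame 2: 2.0.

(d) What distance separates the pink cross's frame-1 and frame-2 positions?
0.5

The pink cross moved from (7.2, 8.4) to (7.4, 8.9), a distance of √(0.2² + 0.5²) ≈ 0.5.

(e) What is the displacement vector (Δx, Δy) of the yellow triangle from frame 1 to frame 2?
(0.6, 2.3)

The yellow triangle was at (1.1, 7.1) in frame 1 and (1.7, 9.4) in frame 2.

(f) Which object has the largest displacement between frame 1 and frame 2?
the green star

(moved 3.7; next 3.3)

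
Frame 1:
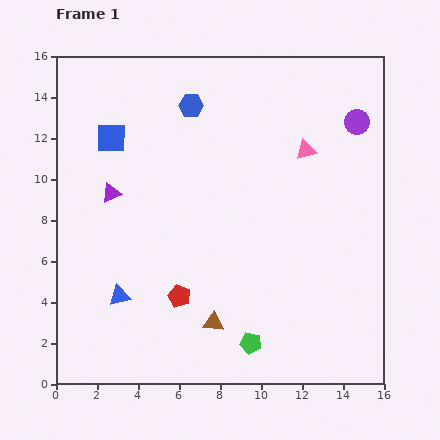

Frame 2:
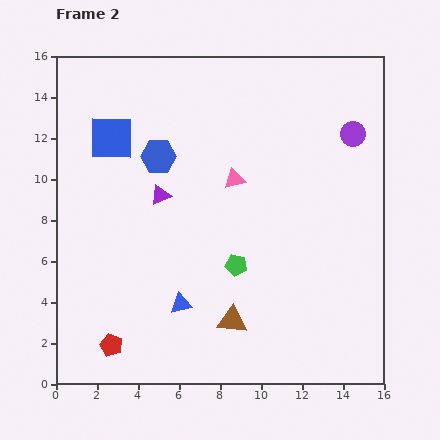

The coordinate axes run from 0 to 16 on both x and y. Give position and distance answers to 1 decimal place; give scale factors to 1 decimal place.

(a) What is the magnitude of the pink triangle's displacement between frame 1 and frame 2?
3.8

The pink triangle moved from (12.2, 11.4) to (8.7, 10.0), a distance of √(3.5² + 1.4²) ≈ 3.8.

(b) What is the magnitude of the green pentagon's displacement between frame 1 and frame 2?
3.9

The green pentagon moved from (9.5, 2.0) to (8.8, 5.8), a distance of √(0.7² + 3.8²) ≈ 3.9.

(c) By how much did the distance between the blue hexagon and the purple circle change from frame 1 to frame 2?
+1.5

Distance in frame 1: 8.1. Distance in frame 2: 9.6.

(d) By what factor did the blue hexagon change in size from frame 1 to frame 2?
1.4×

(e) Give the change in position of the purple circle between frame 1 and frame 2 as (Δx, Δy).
(-0.2, -0.6)

The purple circle was at (14.7, 12.8) in frame 1 and (14.5, 12.2) in frame 2.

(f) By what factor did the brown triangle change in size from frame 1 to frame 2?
1.4×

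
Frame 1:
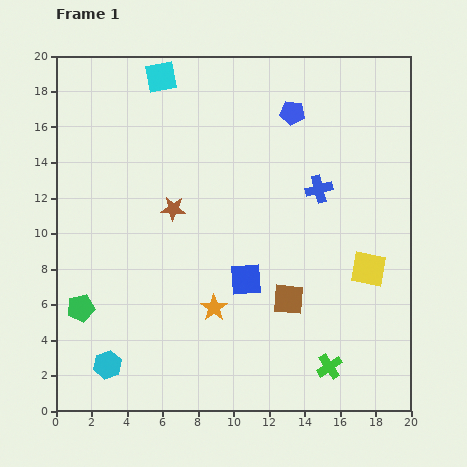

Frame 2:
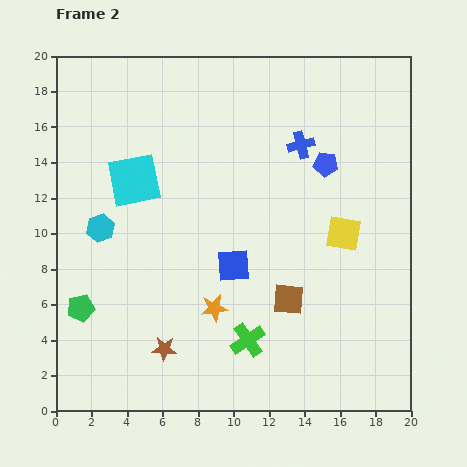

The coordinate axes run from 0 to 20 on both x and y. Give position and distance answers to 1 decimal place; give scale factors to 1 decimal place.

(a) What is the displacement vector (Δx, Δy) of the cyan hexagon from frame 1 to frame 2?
(-0.4, 7.7)

The cyan hexagon was at (2.9, 2.6) in frame 1 and (2.5, 10.3) in frame 2.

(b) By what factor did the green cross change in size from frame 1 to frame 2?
1.4×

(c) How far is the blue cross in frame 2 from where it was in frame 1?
2.7

The blue cross moved from (14.8, 12.5) to (13.8, 15.0), a distance of √(1.0² + 2.5²) ≈ 2.7.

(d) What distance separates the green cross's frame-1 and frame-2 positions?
4.8

The green cross moved from (15.4, 2.5) to (10.8, 4.0), a distance of √(4.6² + 1.5²) ≈ 4.8.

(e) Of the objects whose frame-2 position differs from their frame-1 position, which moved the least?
the blue square

(moved 1.1)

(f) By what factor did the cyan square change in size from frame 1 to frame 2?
1.7×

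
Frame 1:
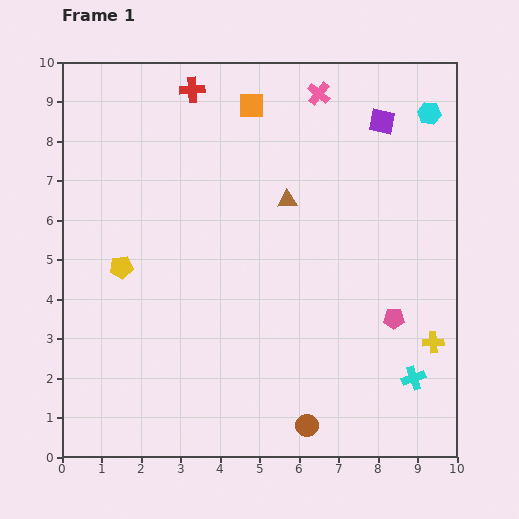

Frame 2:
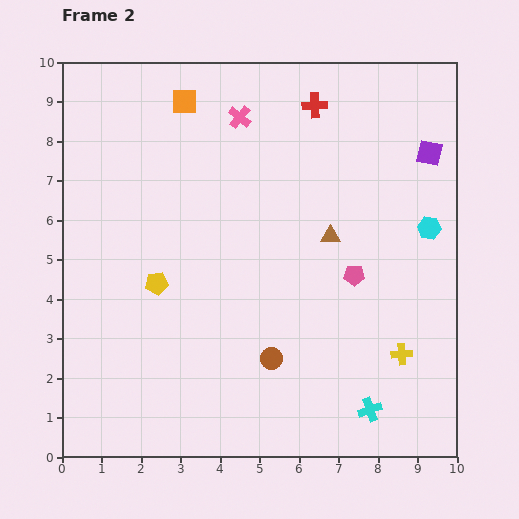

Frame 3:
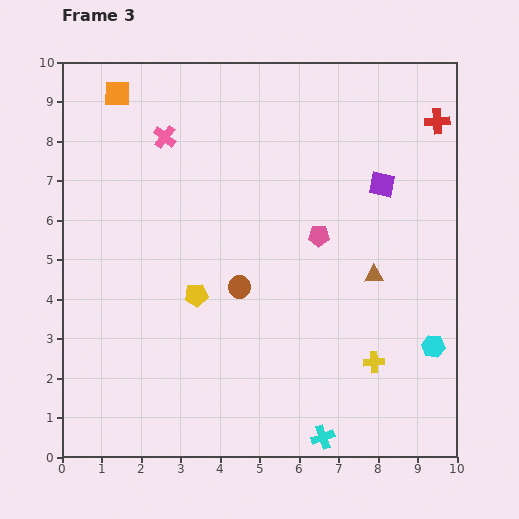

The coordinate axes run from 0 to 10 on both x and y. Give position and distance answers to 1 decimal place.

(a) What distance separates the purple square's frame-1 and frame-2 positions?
1.4

The purple square moved from (8.1, 8.5) to (9.3, 7.7), a distance of √(1.2² + 0.8²) ≈ 1.4.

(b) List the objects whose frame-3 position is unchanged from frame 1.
none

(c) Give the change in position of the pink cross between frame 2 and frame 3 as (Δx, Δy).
(-1.9, -0.5)

The pink cross was at (4.5, 8.6) in frame 2 and (2.6, 8.1) in frame 3.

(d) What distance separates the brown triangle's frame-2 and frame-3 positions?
1.5

The brown triangle moved from (6.8, 5.6) to (7.9, 4.6), a distance of √(1.1² + 1.0²) ≈ 1.5.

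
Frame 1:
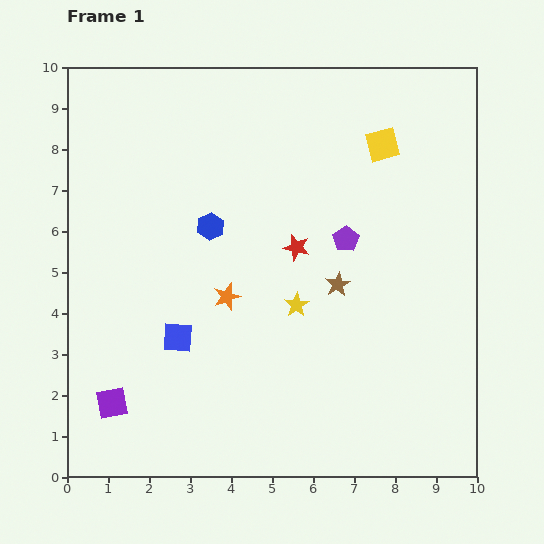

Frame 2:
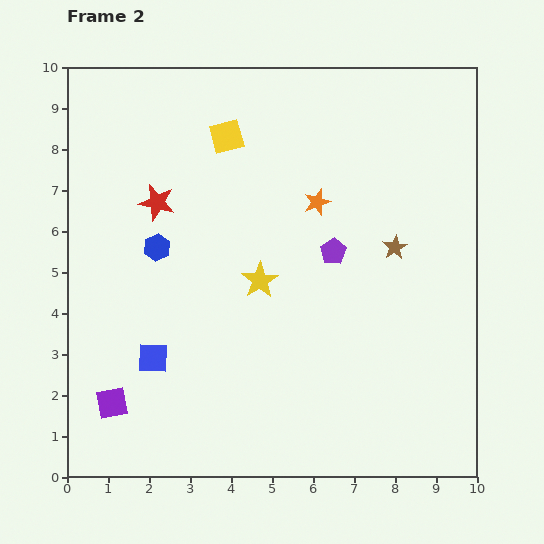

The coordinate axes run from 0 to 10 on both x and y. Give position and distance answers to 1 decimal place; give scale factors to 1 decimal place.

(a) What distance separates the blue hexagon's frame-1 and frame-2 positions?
1.4

The blue hexagon moved from (3.5, 6.1) to (2.2, 5.6), a distance of √(1.3² + 0.5²) ≈ 1.4.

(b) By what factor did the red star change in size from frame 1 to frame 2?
1.4×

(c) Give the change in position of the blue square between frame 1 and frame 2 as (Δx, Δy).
(-0.6, -0.5)

The blue square was at (2.7, 3.4) in frame 1 and (2.1, 2.9) in frame 2.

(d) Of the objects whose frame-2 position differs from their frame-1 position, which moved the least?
the purple pentagon

(moved 0.4)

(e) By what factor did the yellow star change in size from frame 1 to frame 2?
1.5×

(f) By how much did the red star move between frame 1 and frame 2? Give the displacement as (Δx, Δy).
(-3.4, 1.1)

The red star was at (5.6, 5.6) in frame 1 and (2.2, 6.7) in frame 2.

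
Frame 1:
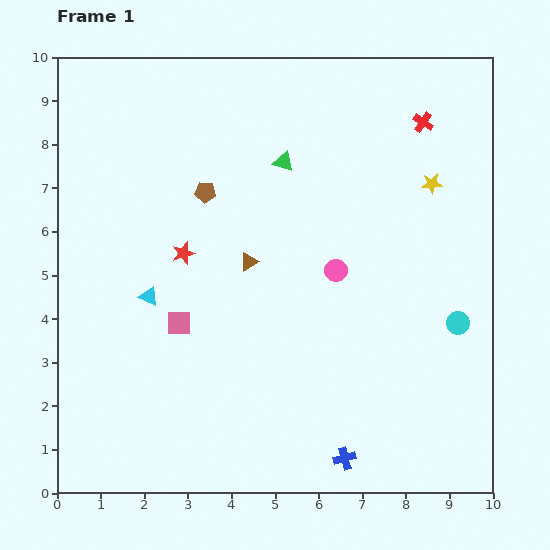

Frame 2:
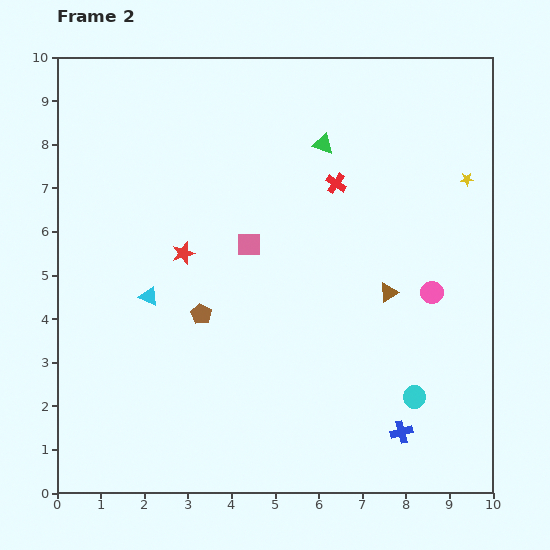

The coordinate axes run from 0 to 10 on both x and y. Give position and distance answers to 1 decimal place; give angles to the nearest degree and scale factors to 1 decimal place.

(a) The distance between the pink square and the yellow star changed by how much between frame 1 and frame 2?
-1.4

Distance in frame 1: 6.6. Distance in frame 2: 5.2.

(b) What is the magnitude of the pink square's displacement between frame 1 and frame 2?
2.4

The pink square moved from (2.8, 3.9) to (4.4, 5.7), a distance of √(1.6² + 1.8²) ≈ 2.4.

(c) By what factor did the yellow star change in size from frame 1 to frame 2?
0.6×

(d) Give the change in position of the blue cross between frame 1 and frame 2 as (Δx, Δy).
(1.3, 0.6)

The blue cross was at (6.6, 0.8) in frame 1 and (7.9, 1.4) in frame 2.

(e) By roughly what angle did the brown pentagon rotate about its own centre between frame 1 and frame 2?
26° clockwise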